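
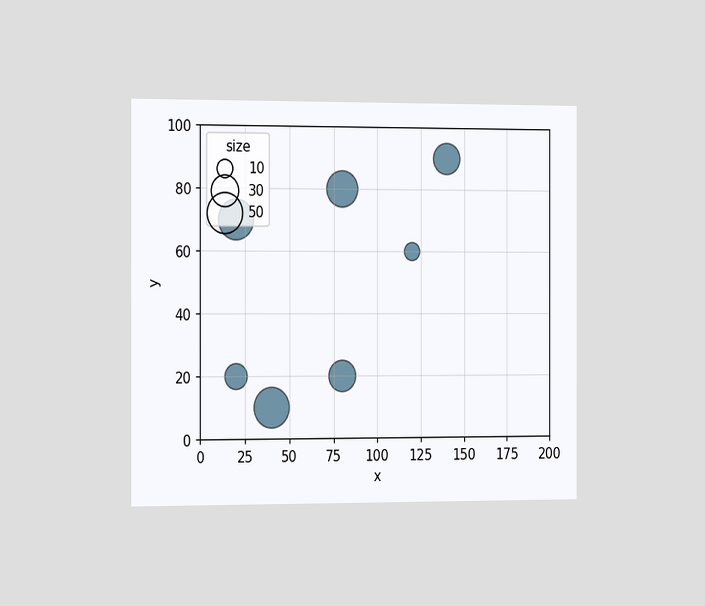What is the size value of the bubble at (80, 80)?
The chart is viewed slightly from the left. Matching the bubble at (80, 80) against the size legend gives 40.

40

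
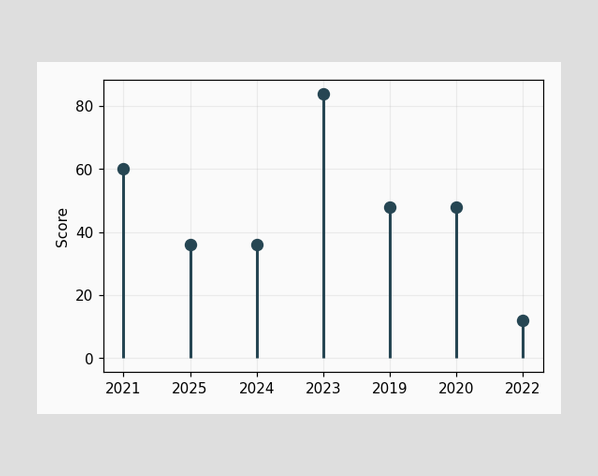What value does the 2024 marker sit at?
The 2024 marker sits at 36.

36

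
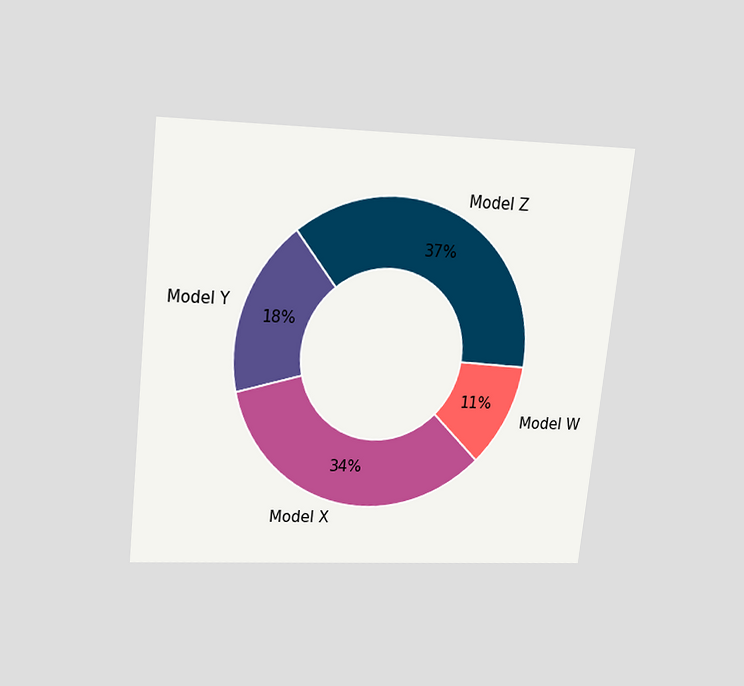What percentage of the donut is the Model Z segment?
The chart is tilted about 6° clockwise and viewed slightly from above. The Model Z segment takes up 37% of the ring.

37%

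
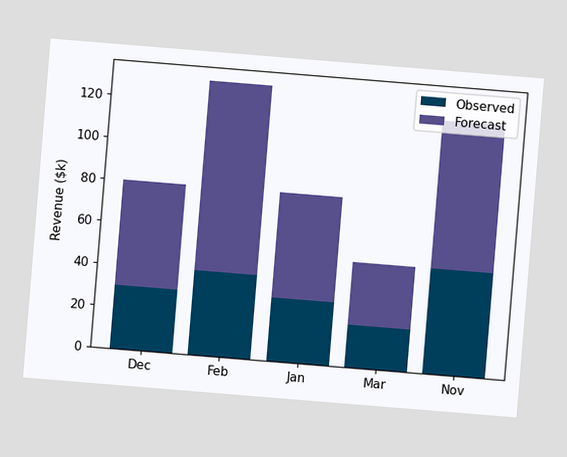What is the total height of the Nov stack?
The chart is tilted about 5° clockwise. The Nov stack's top reaches $120k on the y-axis.

$120k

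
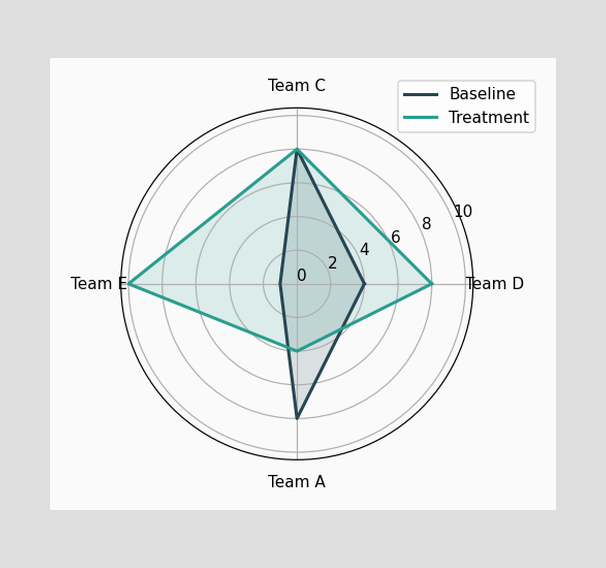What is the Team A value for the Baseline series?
8

On the Team A axis, Baseline reaches 8.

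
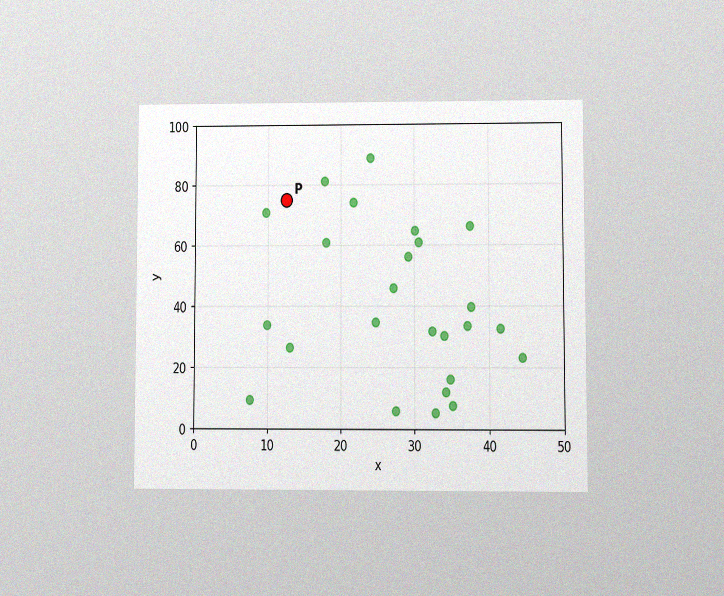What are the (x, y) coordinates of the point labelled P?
(12.5, 75)

The chart is viewed at a slight angle, with some photo noise. Following the gridlines from P to each axis, P sits at (12.5, 75).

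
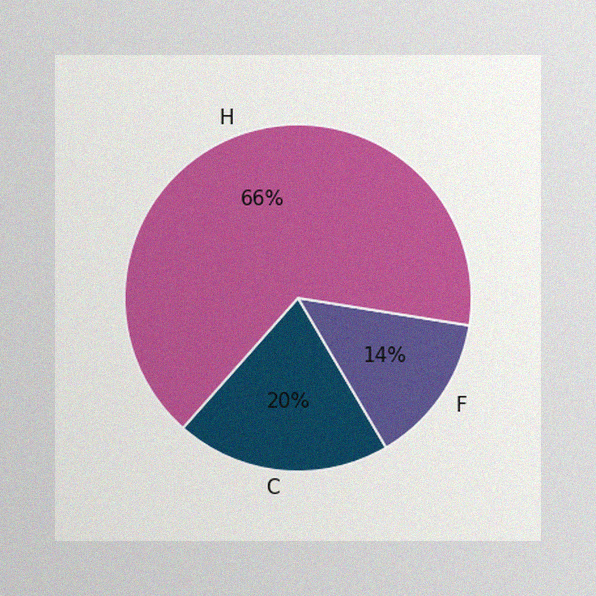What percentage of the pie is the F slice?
The image has some photo noise and uneven lighting. The F slice takes up 14% of the pie.

14%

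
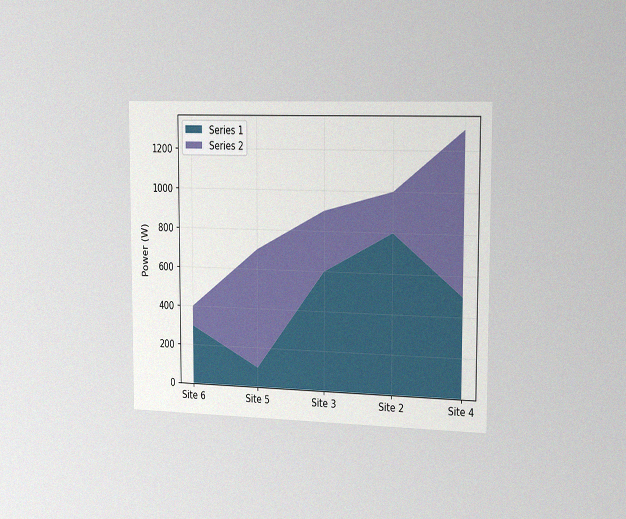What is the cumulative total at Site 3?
900W

The chart is viewed slightly from the right, with some photo noise. The stacked total at Site 3 reaches 900W.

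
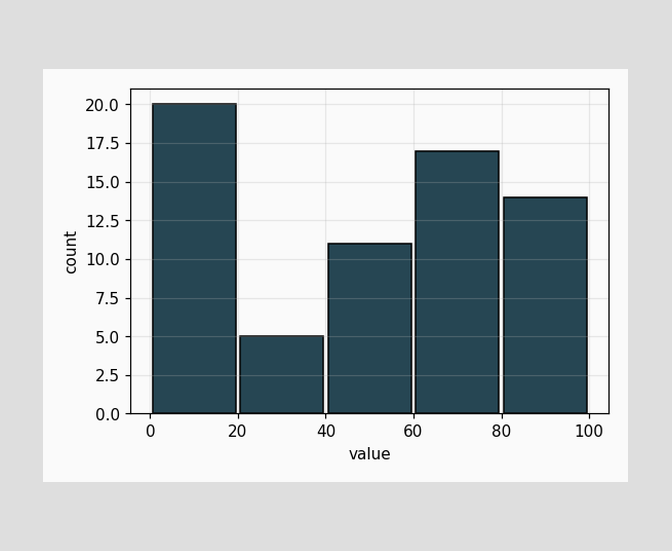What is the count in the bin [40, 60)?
The [40, 60) bin has height 11.

11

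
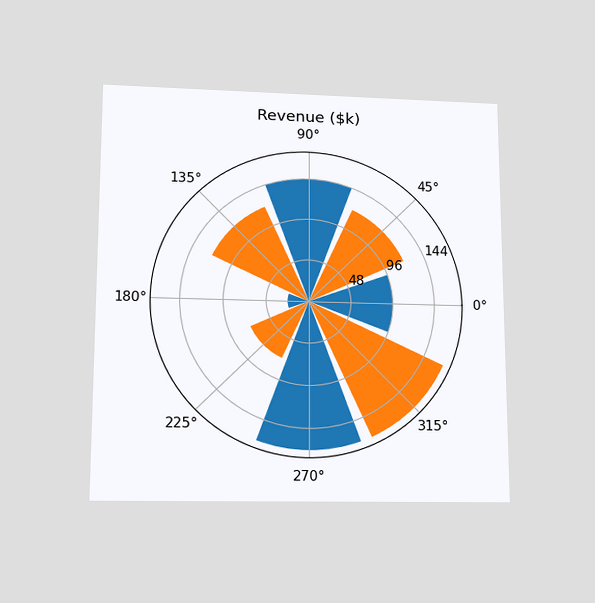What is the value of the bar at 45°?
The chart is viewed slightly from below. The bar at 45° reaches $120k on the radial axis.

$120k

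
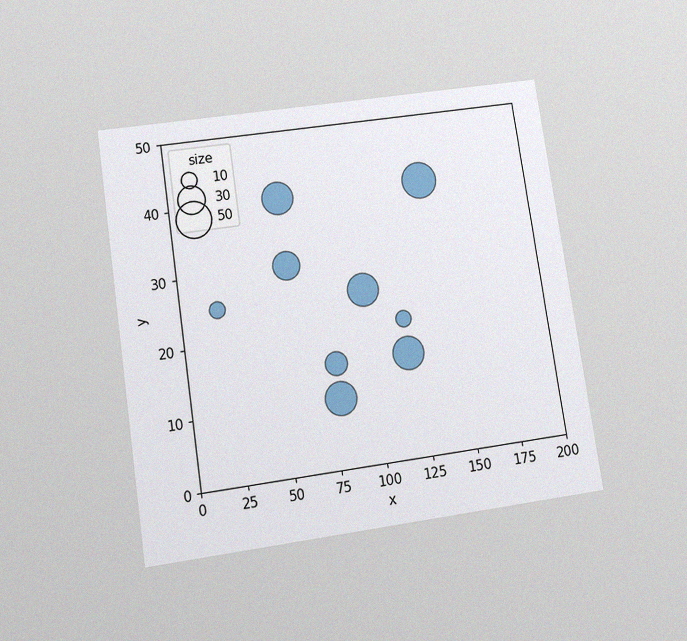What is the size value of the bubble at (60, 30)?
30

The chart is tilted about 8° counter-clockwise and viewed at a slight angle, with some photo noise. Matching the bubble at (60, 30) against the size legend gives 30.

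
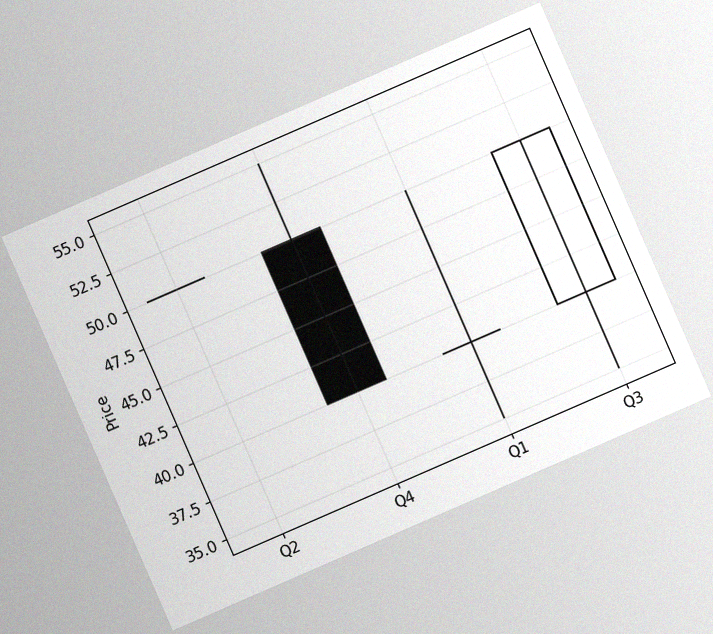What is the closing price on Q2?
50

The chart is tilted about 24° counter-clockwise, with some photo noise. The Q2 candle closes at 50.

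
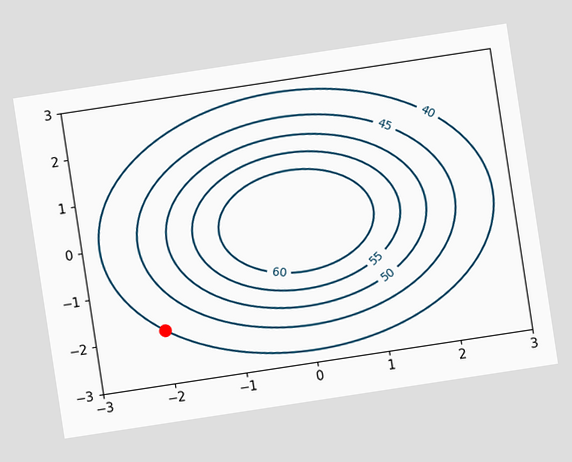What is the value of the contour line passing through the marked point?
The chart is tilted about 9° counter-clockwise. The marked point sits on the contour labelled 40.

40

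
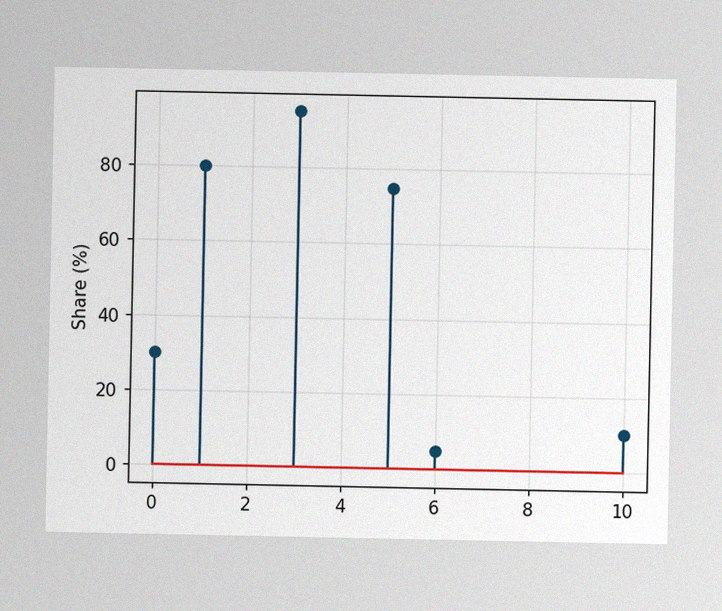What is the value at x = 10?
The image has some photo noise and uneven lighting. The stem at x=10 reaches 10%.

10%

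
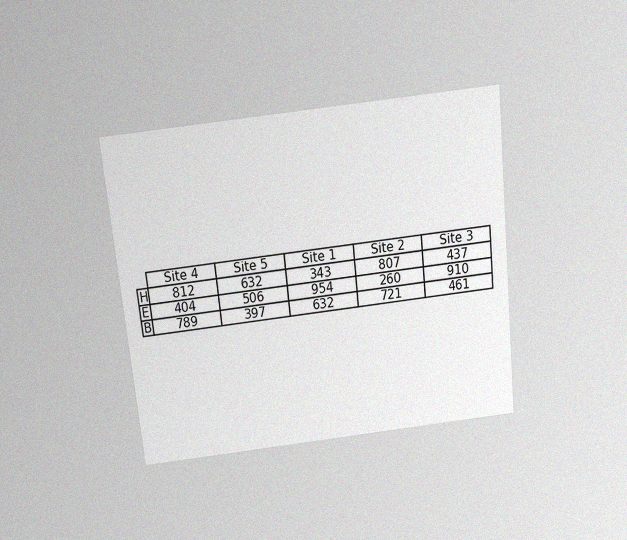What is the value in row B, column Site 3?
461

The chart is tilted about 6° counter-clockwise and viewed slightly from above, with some photo noise. The (B, Site 3) cell reads 461.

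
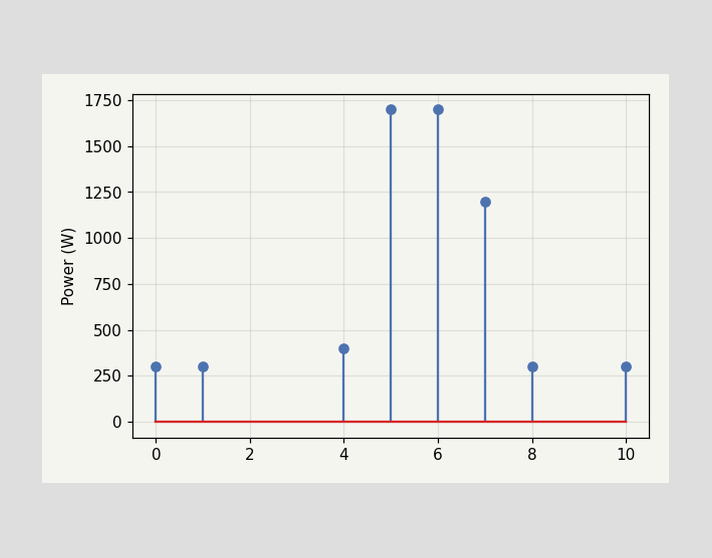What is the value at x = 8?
300W

The stem at x=8 reaches 300W.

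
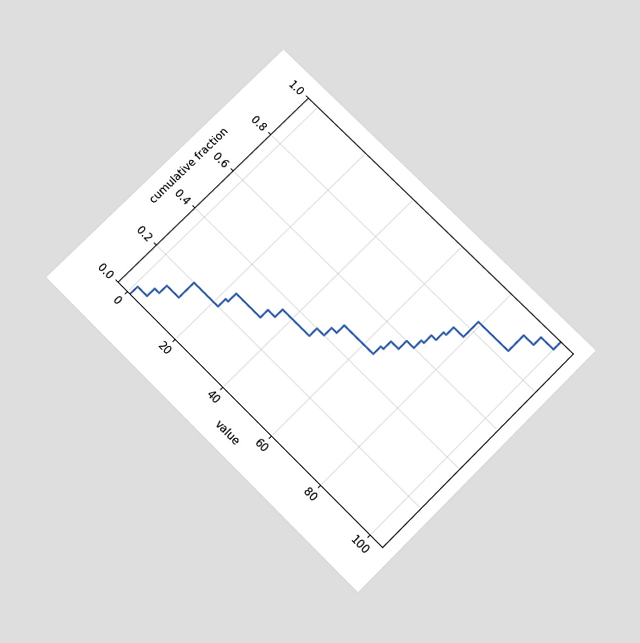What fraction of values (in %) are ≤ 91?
The chart is tilted about 45° clockwise and viewed slightly from below. At x=91 the ECDF step is at 92%.

92%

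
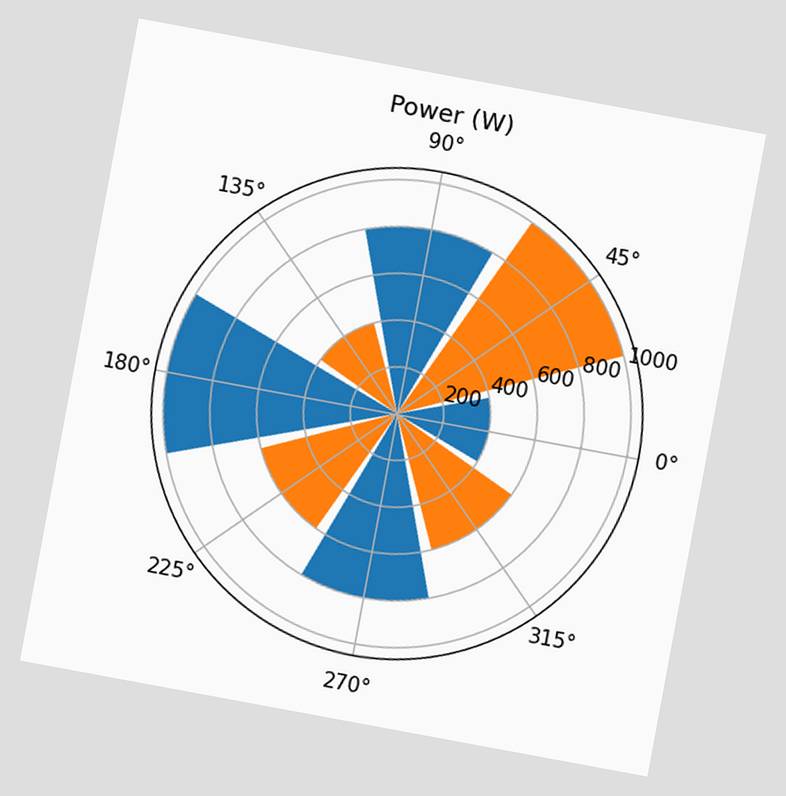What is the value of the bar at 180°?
The chart is tilted about 10° clockwise. The bar at 180° reaches 1000W on the radial axis.

1000W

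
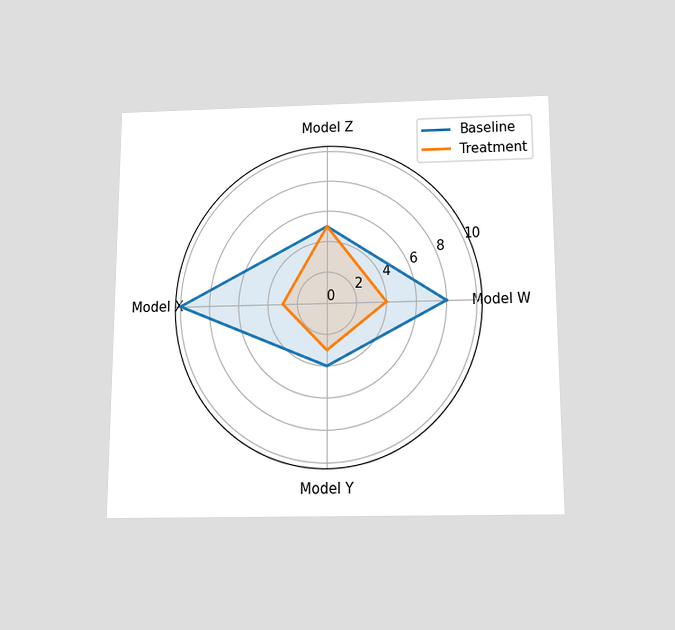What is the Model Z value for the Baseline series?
5

The chart is viewed slightly from below. On the Model Z axis, Baseline reaches 5.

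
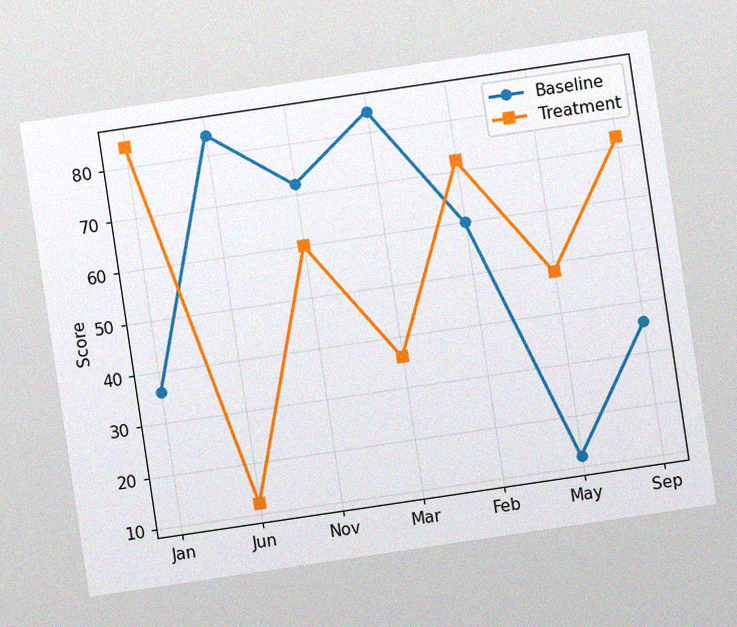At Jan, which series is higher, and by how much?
The chart is tilted about 8° counter-clockwise, with some photo noise. At Jan, Treatment sits above the other line by 48.

Treatment, by 48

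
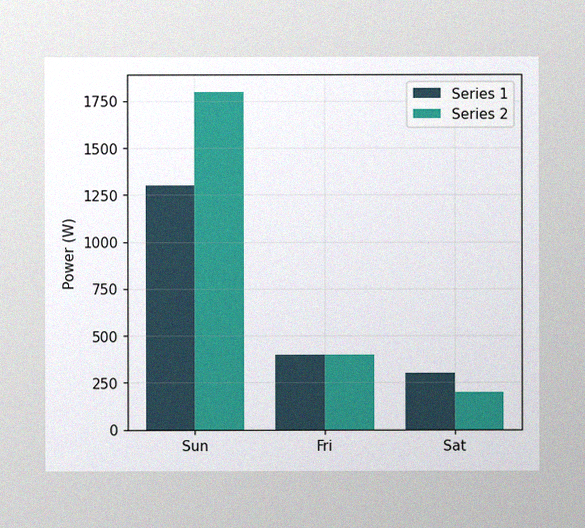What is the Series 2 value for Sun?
1800W

The image has some photo noise and uneven lighting. The Series 2 bar at Sun reaches 1800W on the y-axis.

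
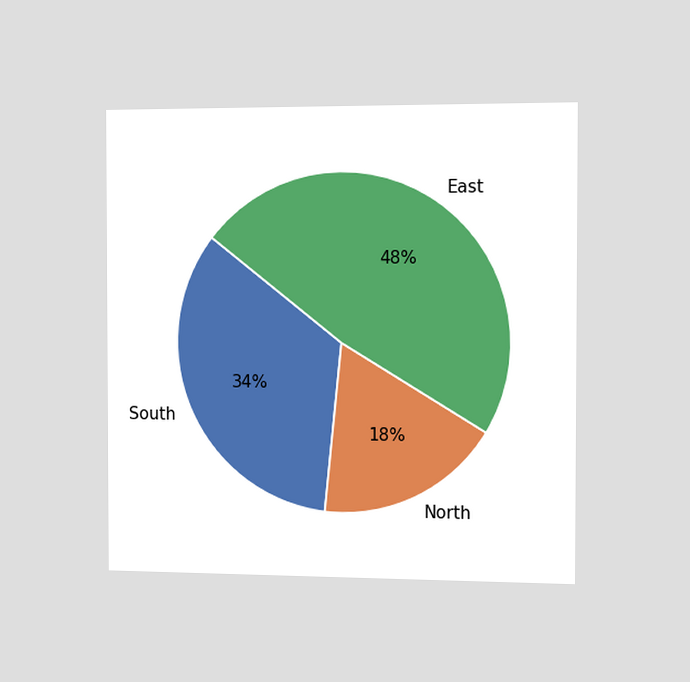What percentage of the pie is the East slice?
The chart is viewed slightly from the right. The East slice takes up 48% of the pie.

48%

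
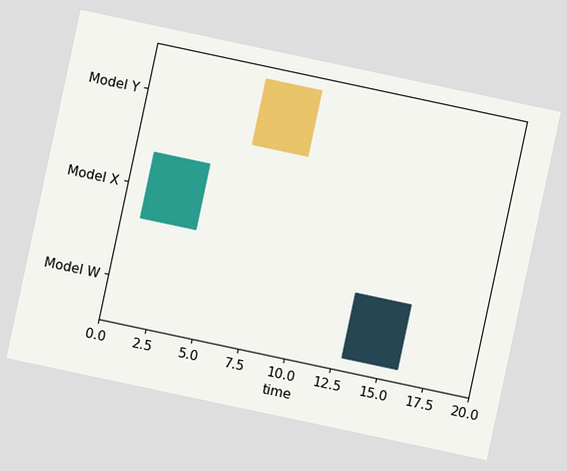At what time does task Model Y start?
The chart is tilted about 12° clockwise. The Model Y bar begins at t=6.

6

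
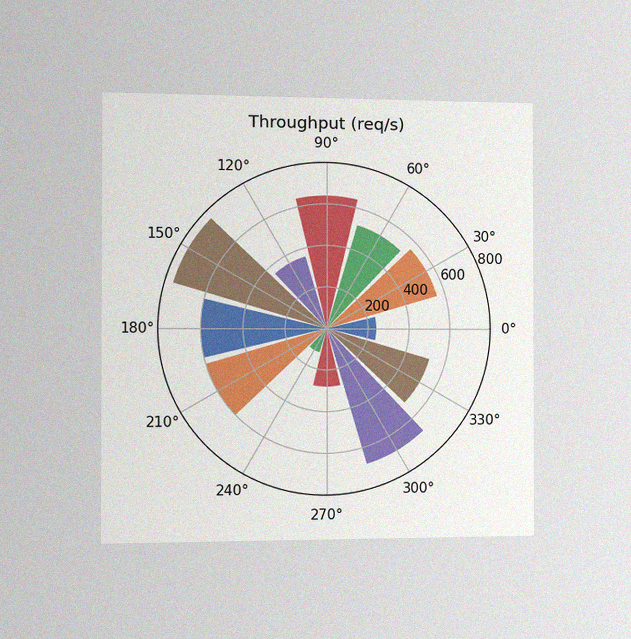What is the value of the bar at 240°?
120req/s

The chart is viewed slightly from the left, with some photo noise. The bar at 240° reaches 120req/s on the radial axis.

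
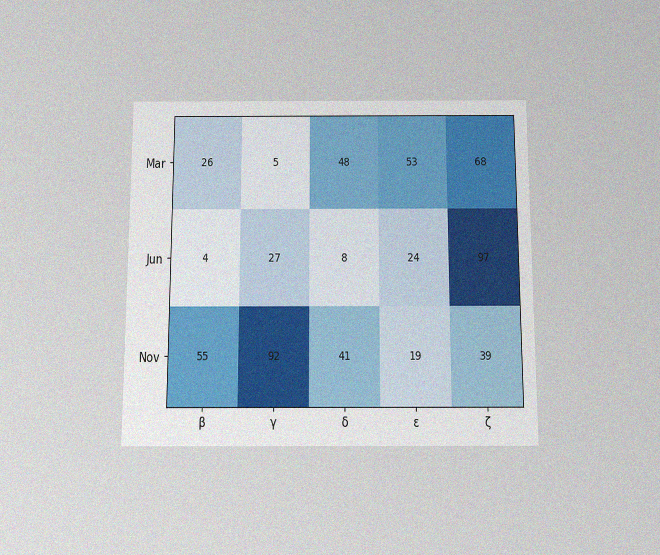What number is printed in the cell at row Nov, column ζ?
39

The chart is viewed slightly from below, with some photo noise. The (Nov, ζ) cell reads 39.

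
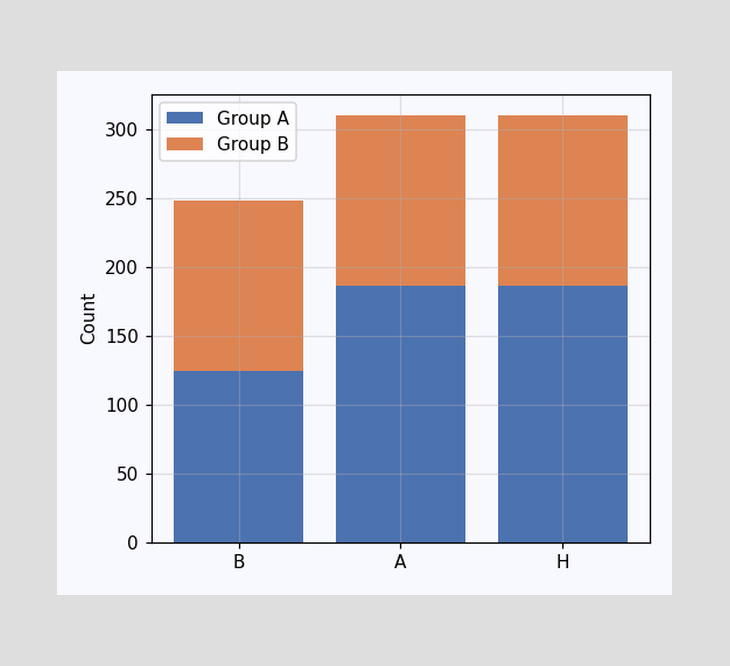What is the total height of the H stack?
310

The H stack's top reaches 310 on the y-axis.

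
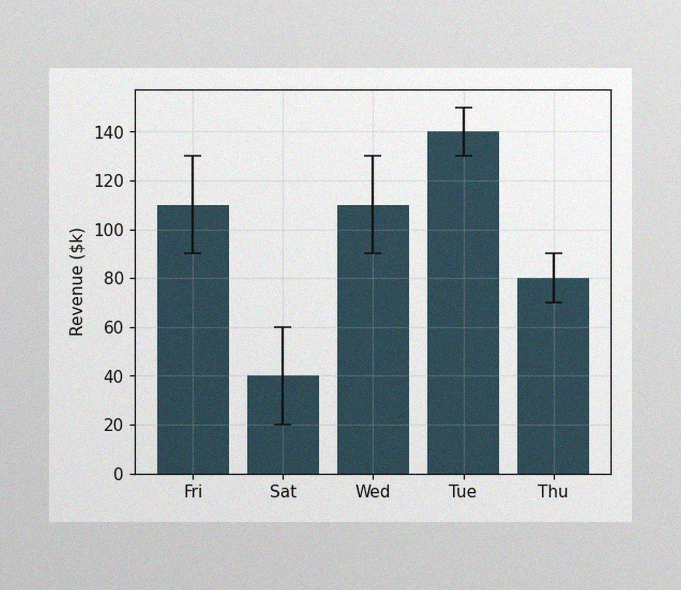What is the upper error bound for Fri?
$130k

The image has some photo noise and uneven lighting. The Fri bar's upper whisker reaches $130k.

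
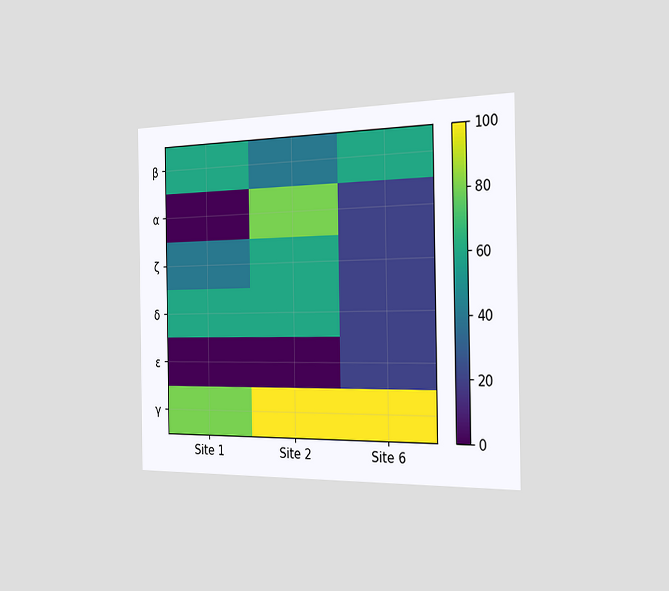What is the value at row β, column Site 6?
The chart is viewed slightly from the right. Matching cell (β, Site 6) against the colorbar gives 60.

60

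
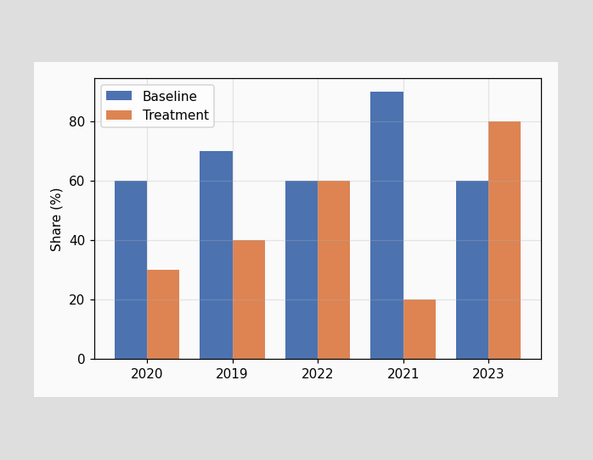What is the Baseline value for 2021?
The Baseline bar at 2021 reaches 90% on the y-axis.

90%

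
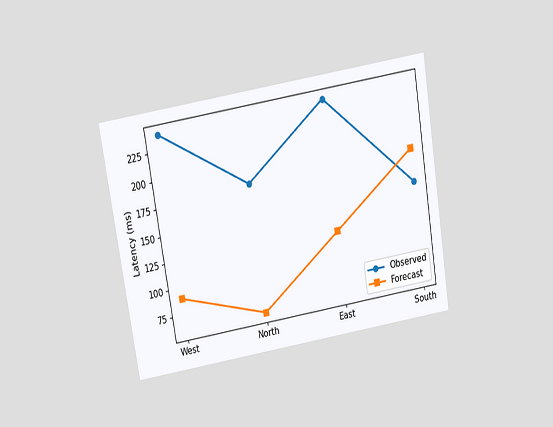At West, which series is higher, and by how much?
The chart is tilted about 9° counter-clockwise and viewed slightly from above. At West, Observed sits above the other line by 150ms.

Observed, by 150ms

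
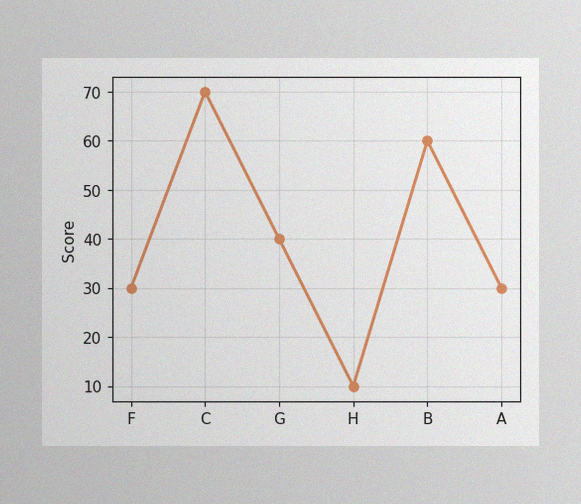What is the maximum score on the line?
The image has some photo noise and uneven lighting. The highest point is at C, and reading across to the y-axis gives 70.

70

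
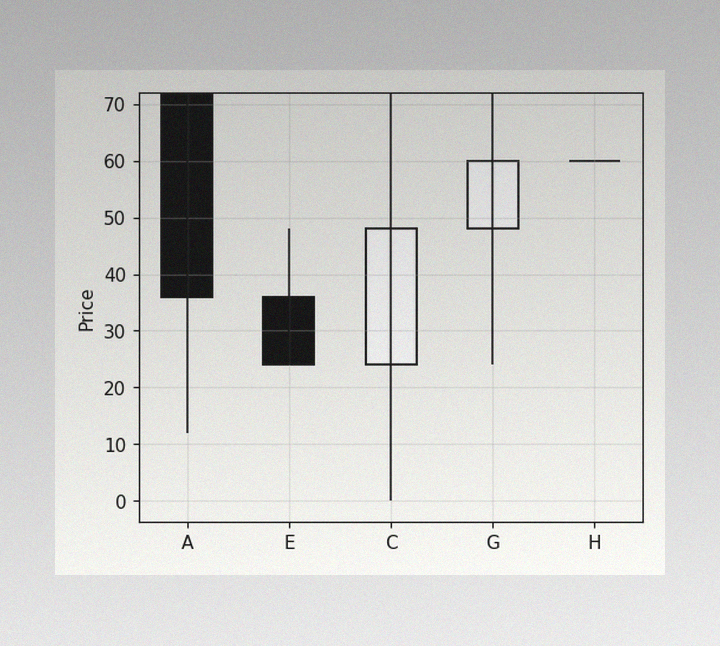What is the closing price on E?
24

The image has some photo noise and uneven lighting. The E candle closes at 24.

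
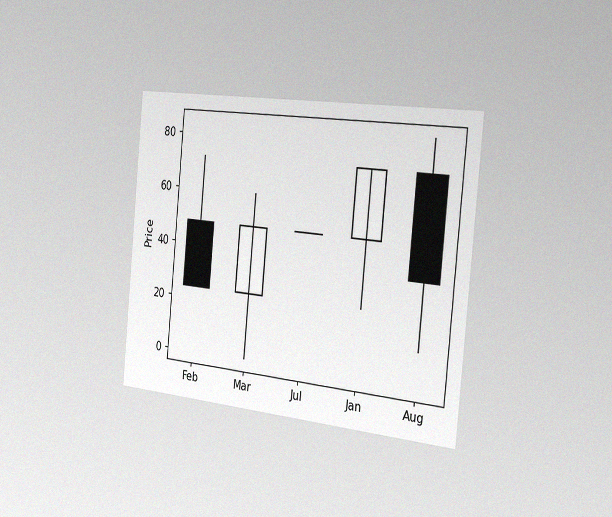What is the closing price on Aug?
36

The chart is tilted about 5° clockwise and viewed slightly from the right, with some photo noise. The Aug candle closes at 36.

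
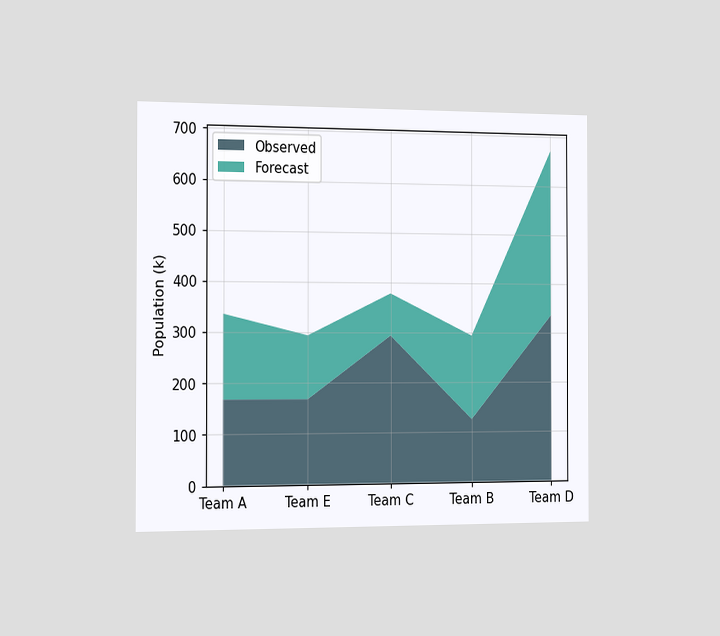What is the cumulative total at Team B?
294k

The chart is viewed slightly from the left. The stacked total at Team B reaches 294k.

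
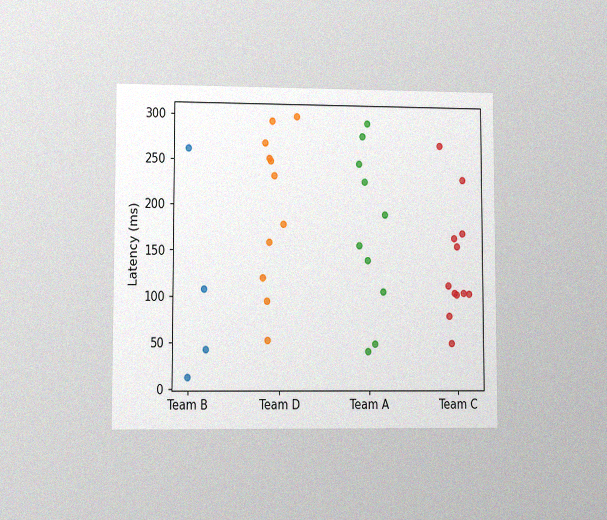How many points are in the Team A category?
10

The chart is viewed at a slight angle, with some photo noise. Counting the markers in the Team A column gives 10.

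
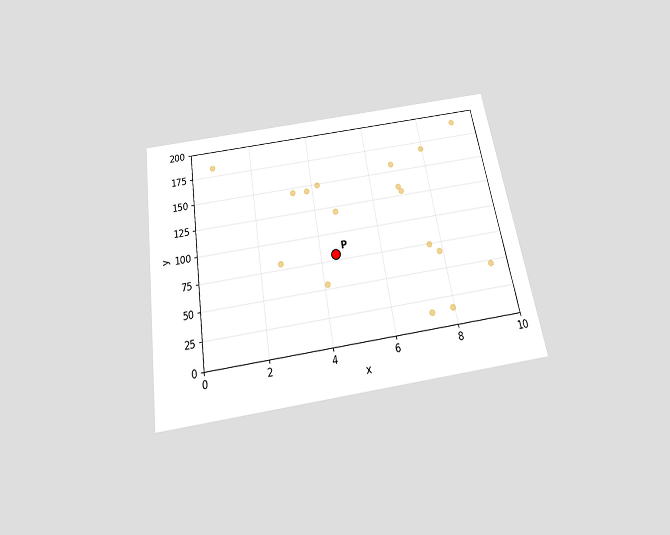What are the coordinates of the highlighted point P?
(4.5, 80)

The chart is tilted about 9° counter-clockwise and viewed slightly from below. Following the gridlines from P to each axis, P sits at (4.5, 80).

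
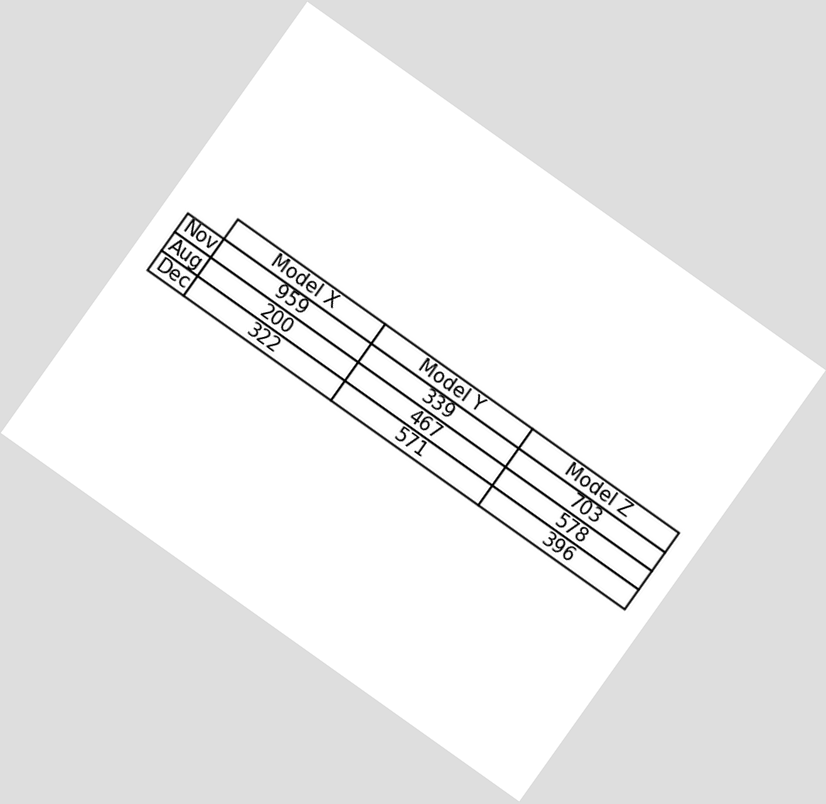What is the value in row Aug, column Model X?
200

The chart is tilted about 35° clockwise. The (Aug, Model X) cell reads 200.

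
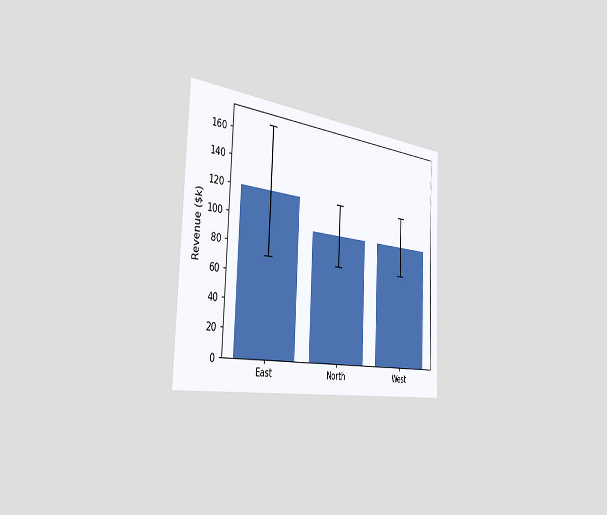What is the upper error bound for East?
The chart is tilted about 2° clockwise and viewed slightly from the left. The East bar's upper whisker reaches $168k.

$168k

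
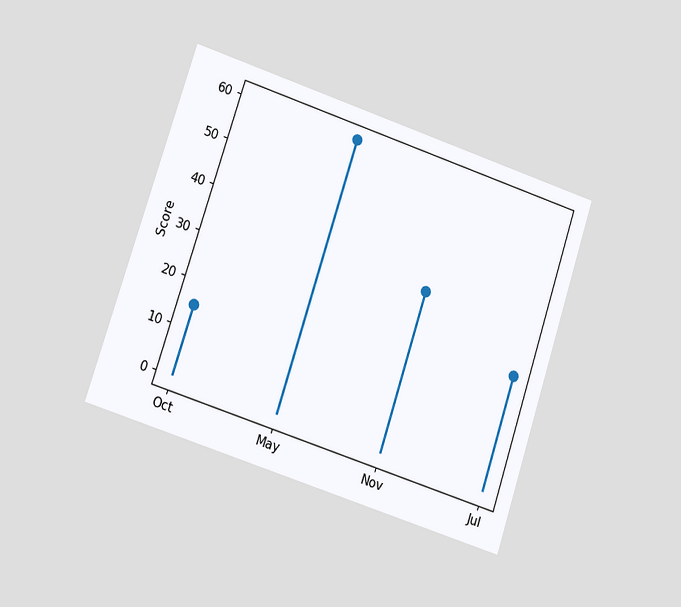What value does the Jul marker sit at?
The chart is tilted about 18° clockwise and viewed at a slight angle. The Jul marker sits at 25.

25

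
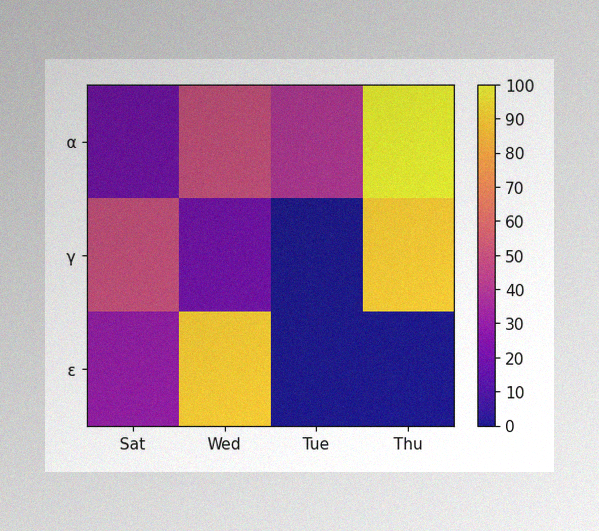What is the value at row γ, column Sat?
The image has some photo noise and uneven lighting. Matching cell (γ, Sat) against the colorbar gives 50.

50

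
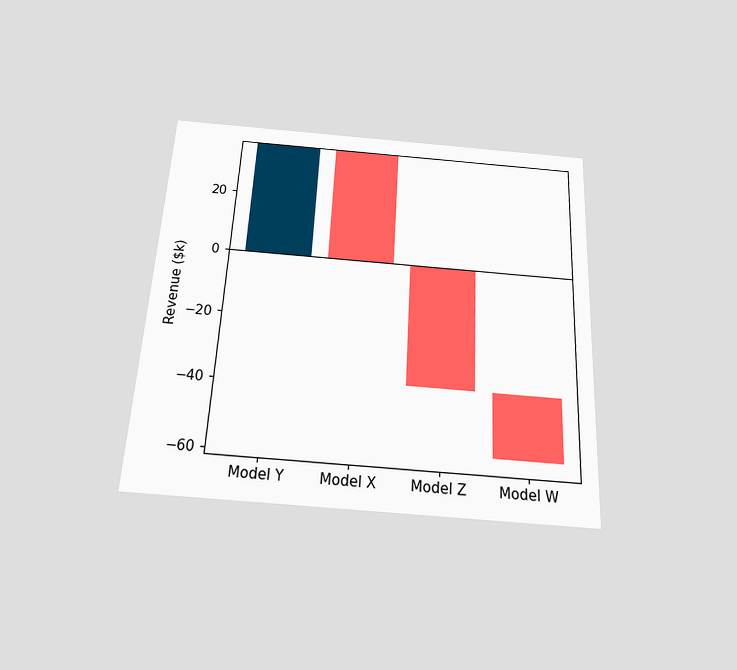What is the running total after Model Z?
$-38k

The chart is tilted about 3° clockwise and viewed slightly from below. After Model Z the running total reaches $-38k.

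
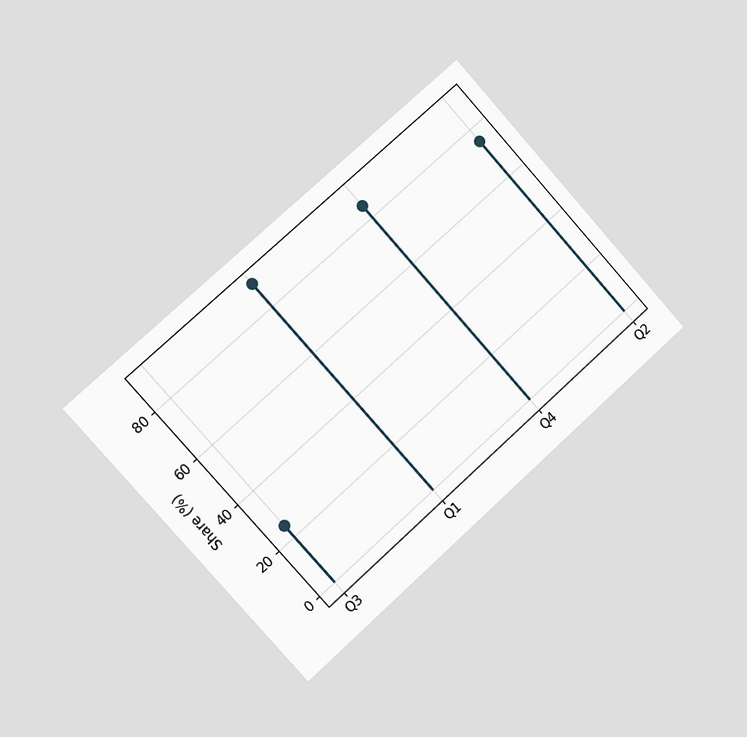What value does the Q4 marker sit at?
The chart is tilted about 42° counter-clockwise and viewed slightly from the left. The Q4 marker sits at 85%.

85%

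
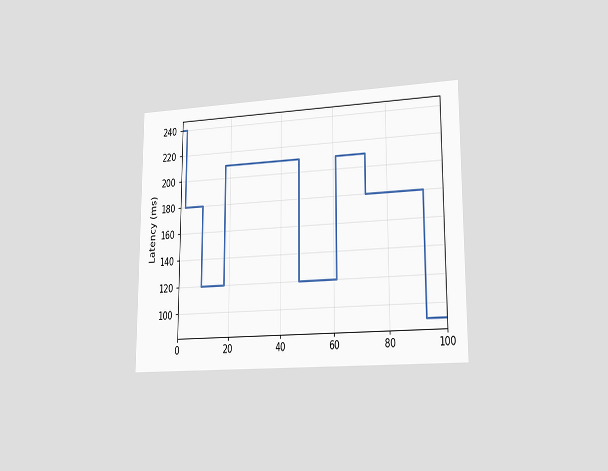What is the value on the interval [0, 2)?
240ms

The chart is viewed slightly from the right. On [0, 2) the step sits at 240ms.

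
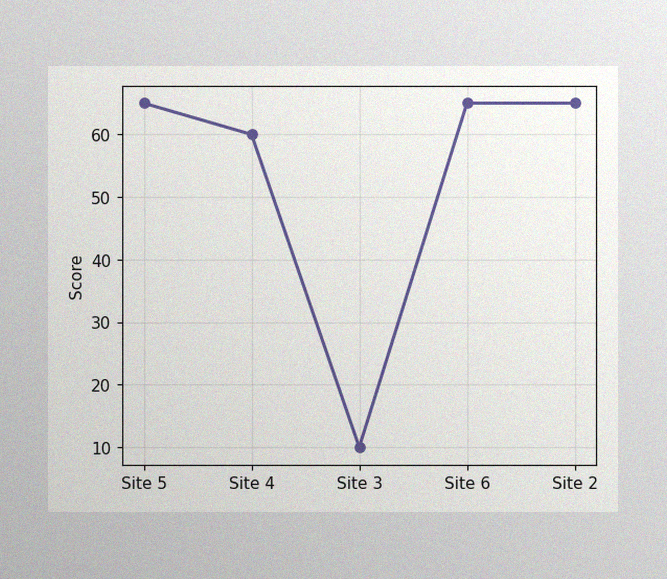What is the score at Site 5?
65

The image has some photo noise and uneven lighting. At Site 5, the line is at 65.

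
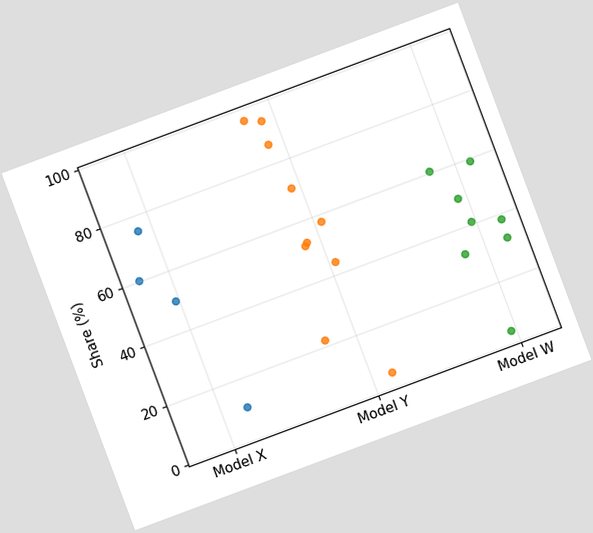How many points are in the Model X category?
4

The chart is tilted about 21° counter-clockwise. Counting the markers in the Model X column gives 4.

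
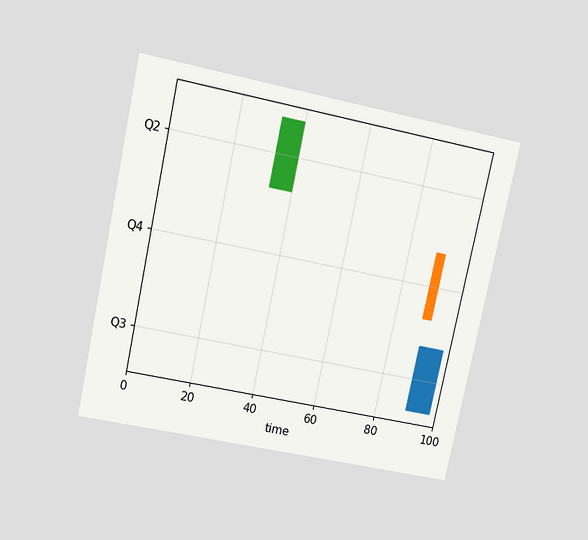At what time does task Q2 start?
33

The chart is tilted about 12° clockwise and viewed slightly from above. The Q2 bar begins at t=33.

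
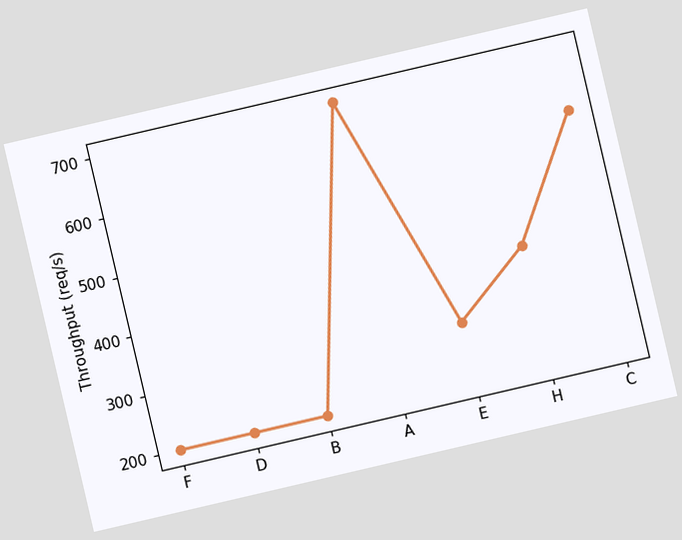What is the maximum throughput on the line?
The chart is tilted about 13° counter-clockwise. The highest point is at A, and reading across to the y-axis gives 700req/s.

700req/s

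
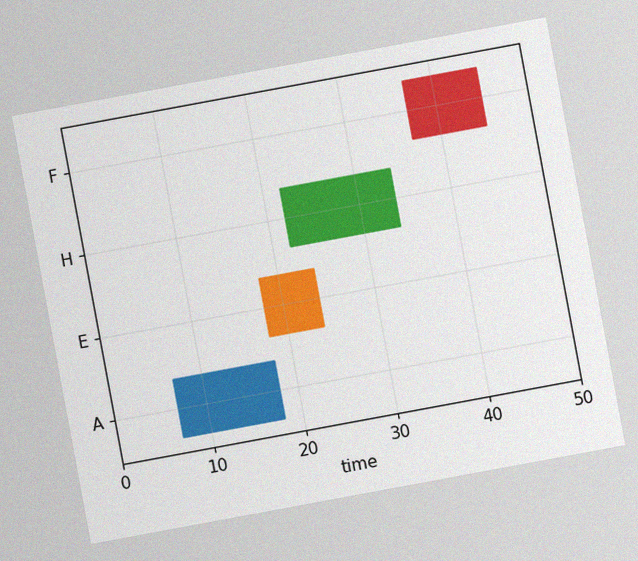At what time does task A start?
The chart is tilted about 10° counter-clockwise, with some photo noise. The A bar begins at t=7.

7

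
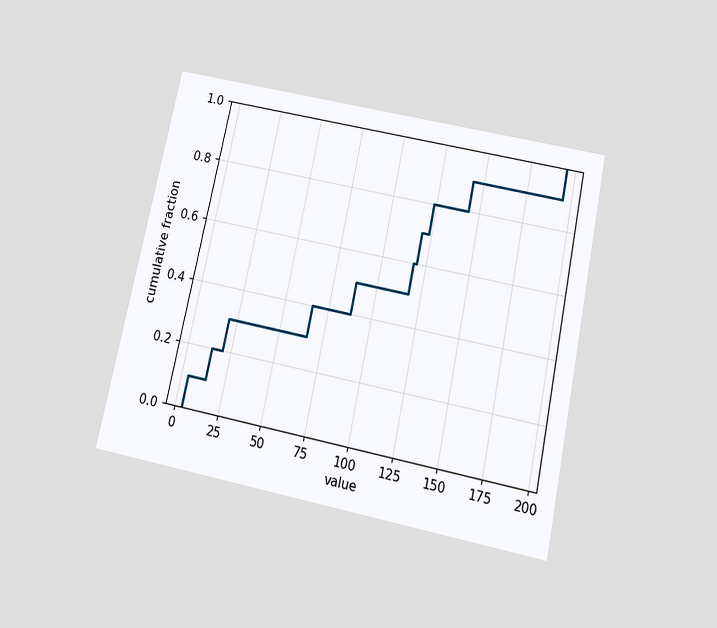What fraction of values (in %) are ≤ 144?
The chart is tilted about 12° clockwise and viewed slightly from below. At x=144 the ECDF step is at 90%.

90%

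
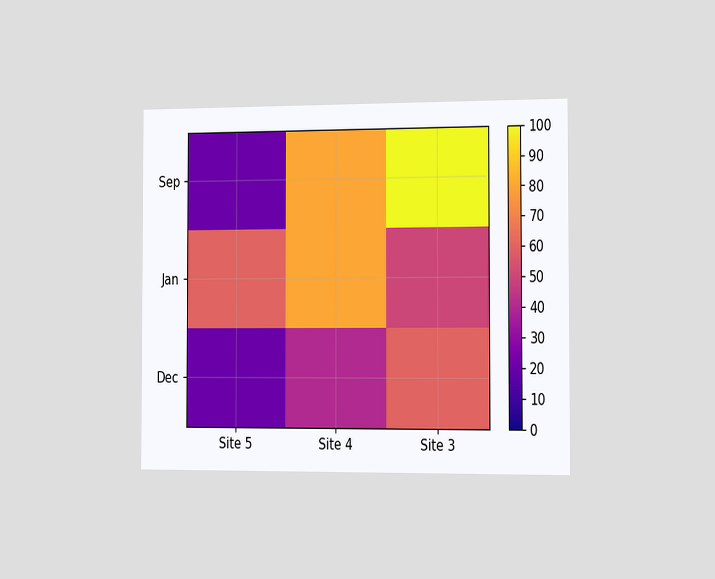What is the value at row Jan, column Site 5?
60

The chart is viewed slightly from the right. Matching cell (Jan, Site 5) against the colorbar gives 60.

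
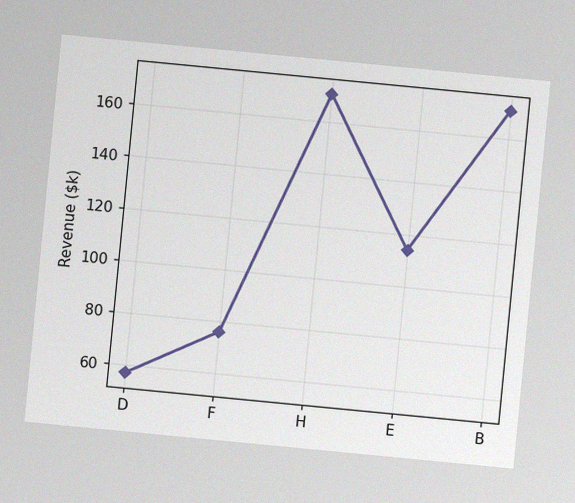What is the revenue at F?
$76k

The chart is tilted about 5° clockwise, with some photo noise. At F, the line is at $76k.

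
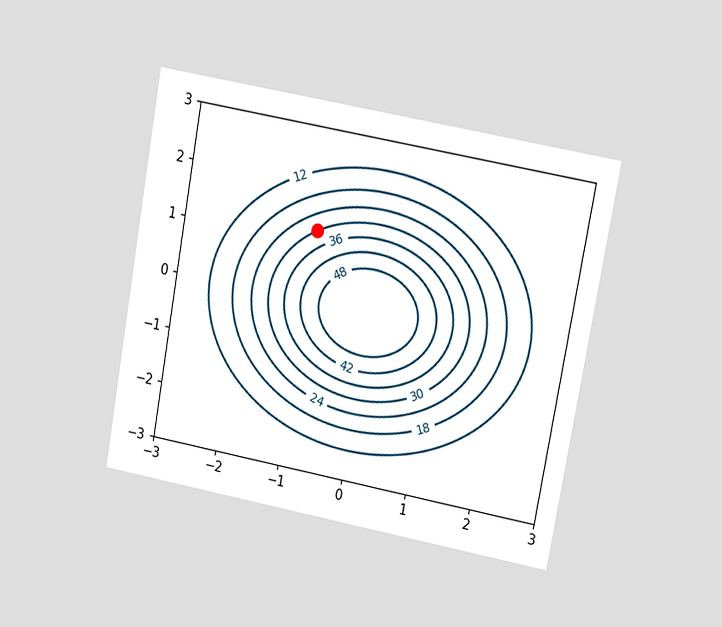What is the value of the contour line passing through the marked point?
30

The chart is tilted about 10° clockwise and viewed at a slight angle. The marked point sits on the contour labelled 30.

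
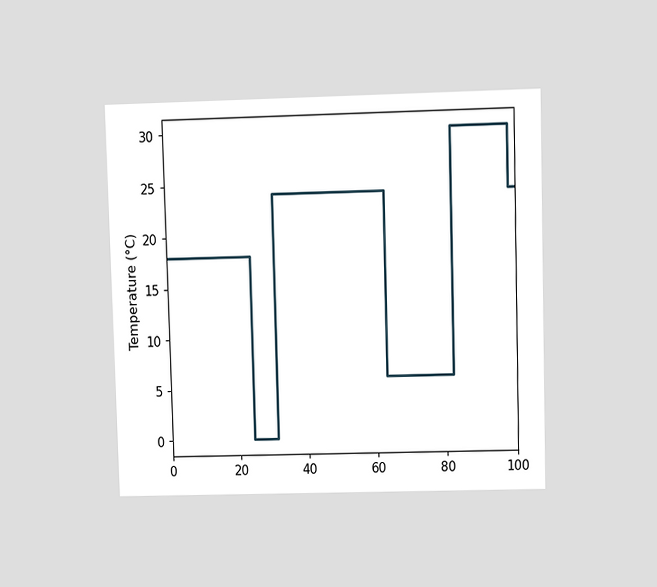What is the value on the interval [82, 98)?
30°C

The chart is viewed at a slight angle. On [82, 98) the step sits at 30°C.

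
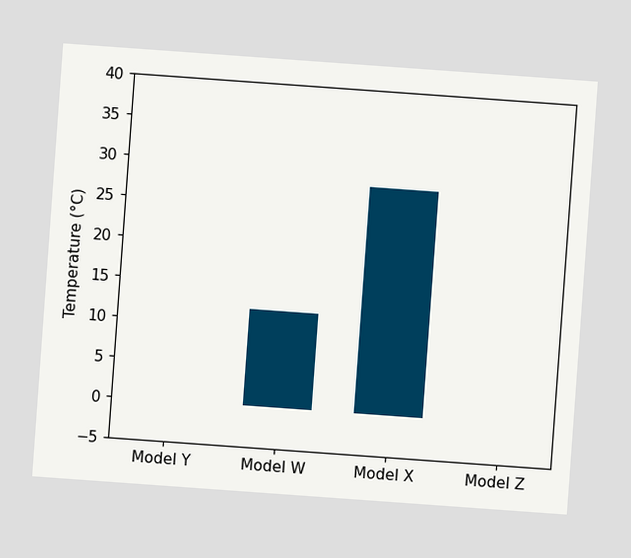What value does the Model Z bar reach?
The chart is tilted about 4° clockwise. Reading along the chart's y-axis, the Model Z bar reaches 0°C.

0°C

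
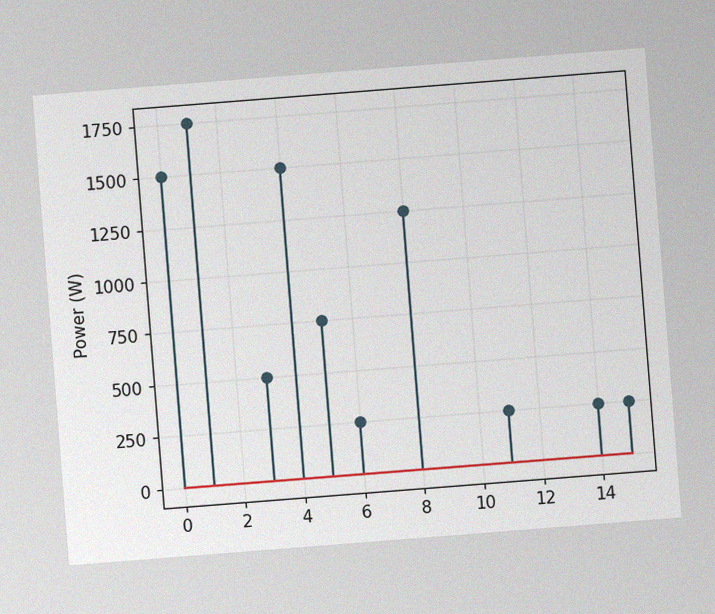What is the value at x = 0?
The chart is tilted about 4° counter-clockwise, with some photo noise. The stem at x=0 reaches 1500W.

1500W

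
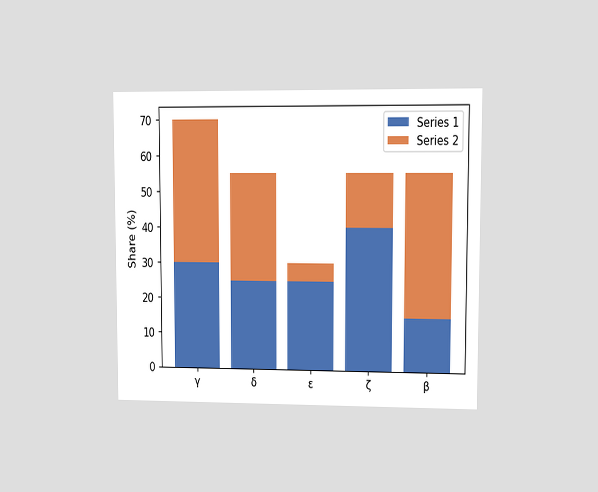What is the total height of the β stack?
The chart is viewed at a slight angle. The β stack's top reaches 55% on the y-axis.

55%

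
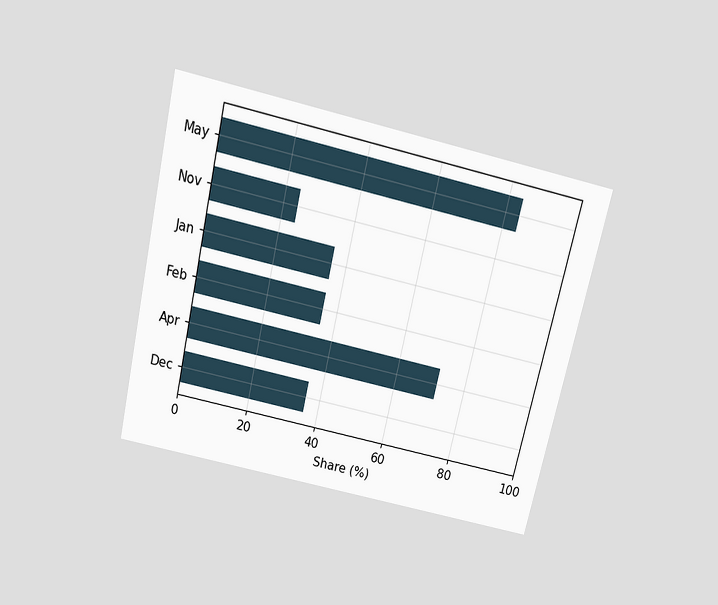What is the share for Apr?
The chart is tilted about 13° clockwise and viewed slightly from above. Reading along the chart's x-axis, the Apr bar reaches 72%.

72%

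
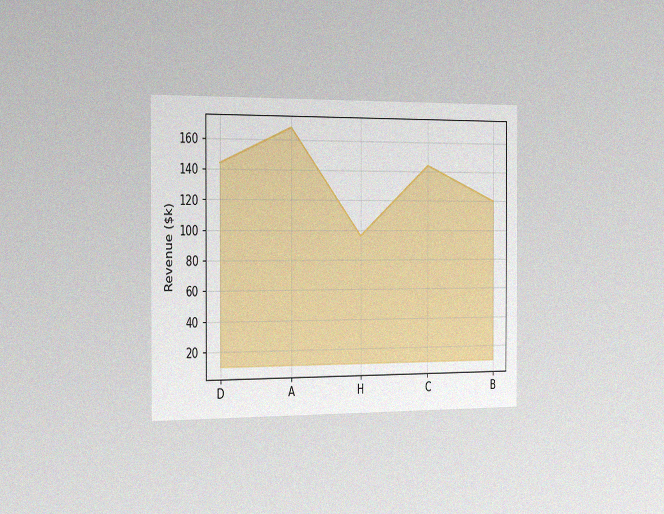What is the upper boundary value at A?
The chart is viewed slightly from the left, with some photo noise. At A the upper boundary is at $168k.

$168k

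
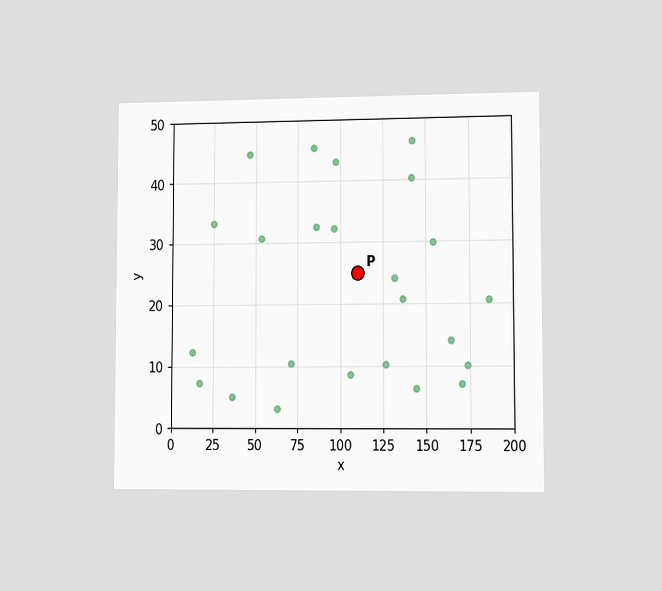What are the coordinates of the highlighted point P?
The chart is viewed slightly from the right. Following the gridlines from P to each axis, P sits at (110, 25).

(110, 25)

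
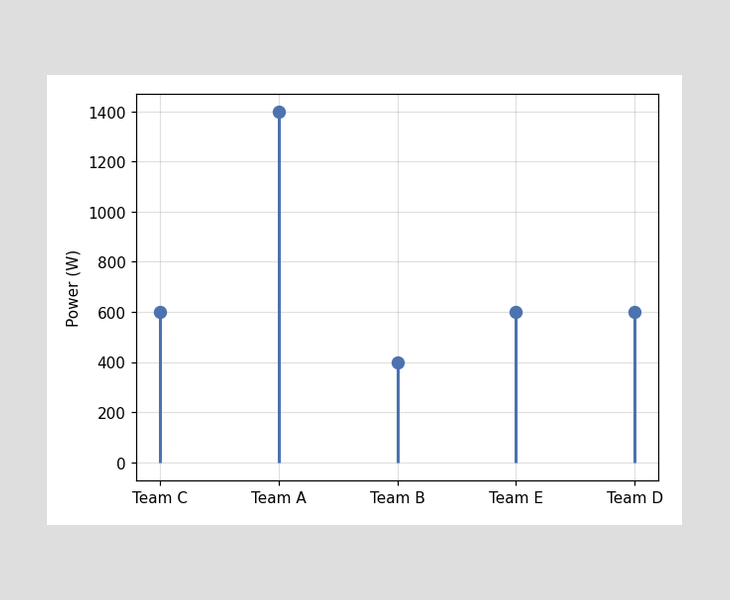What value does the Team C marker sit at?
The Team C marker sits at 600W.

600W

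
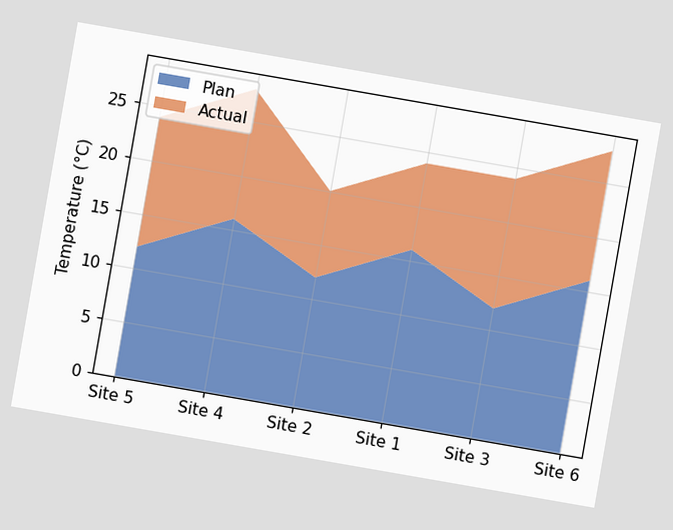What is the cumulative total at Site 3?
24°C

The chart is tilted about 10° clockwise. The stacked total at Site 3 reaches 24°C.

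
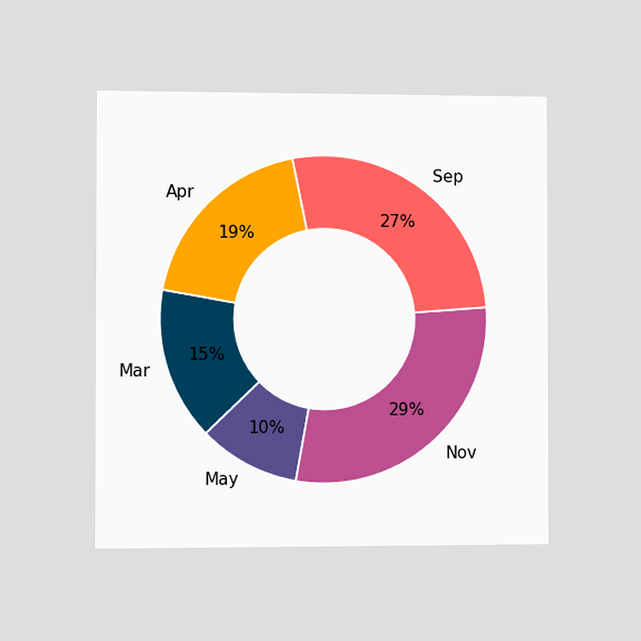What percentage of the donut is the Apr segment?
The chart is viewed slightly from the left. The Apr segment takes up 19% of the ring.

19%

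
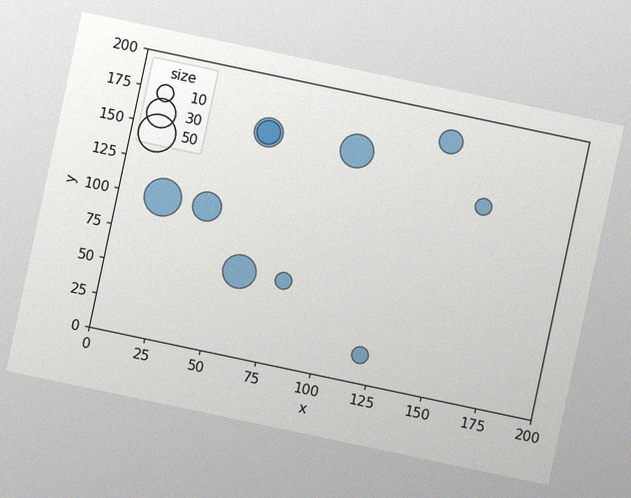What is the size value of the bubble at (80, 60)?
10

The chart is tilted about 12° clockwise, with some photo noise. Matching the bubble at (80, 60) against the size legend gives 10.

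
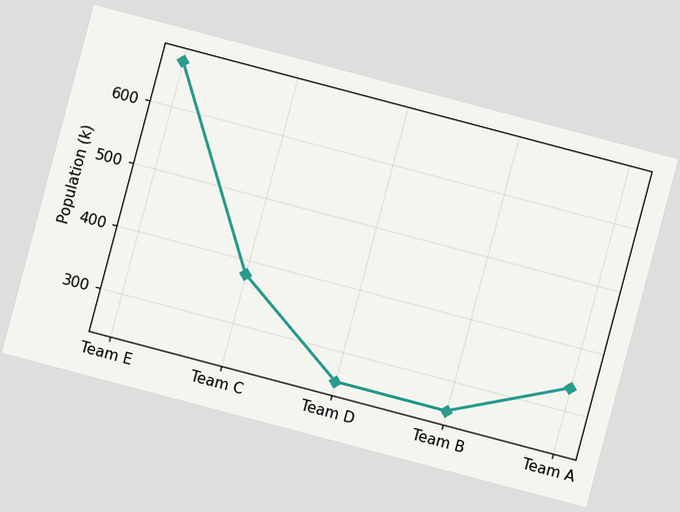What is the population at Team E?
The chart is tilted about 15° clockwise. At Team E, the line is at 672k.

672k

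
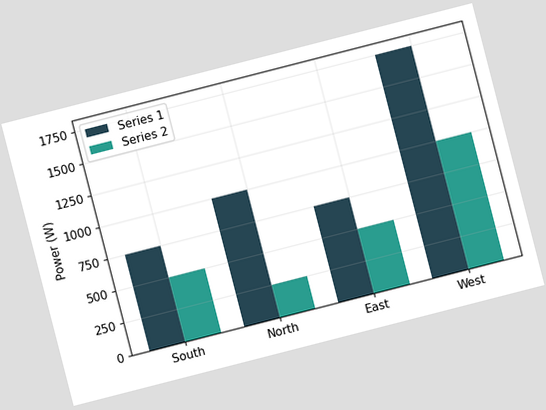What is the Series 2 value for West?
1000W

The chart is tilted about 14° counter-clockwise. The Series 2 bar at West reaches 1000W on the y-axis.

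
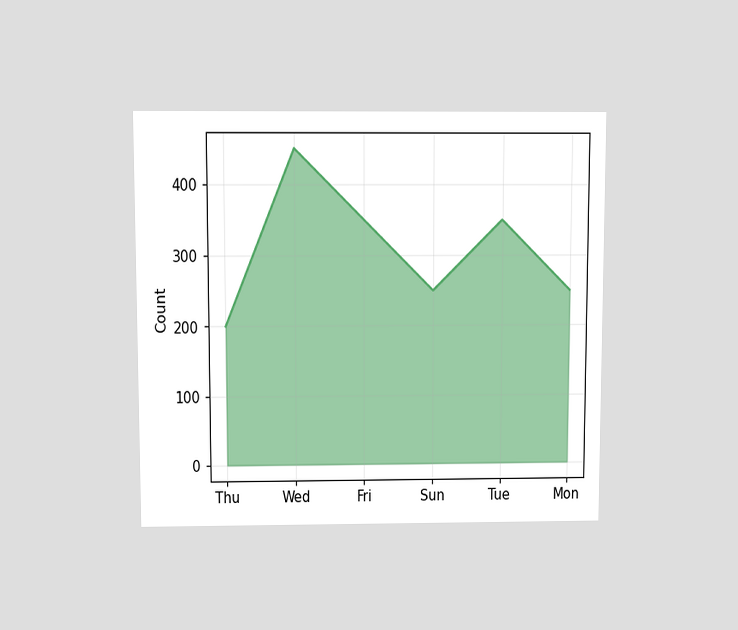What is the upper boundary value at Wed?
The chart is viewed slightly from above. At Wed the upper boundary is at 450.

450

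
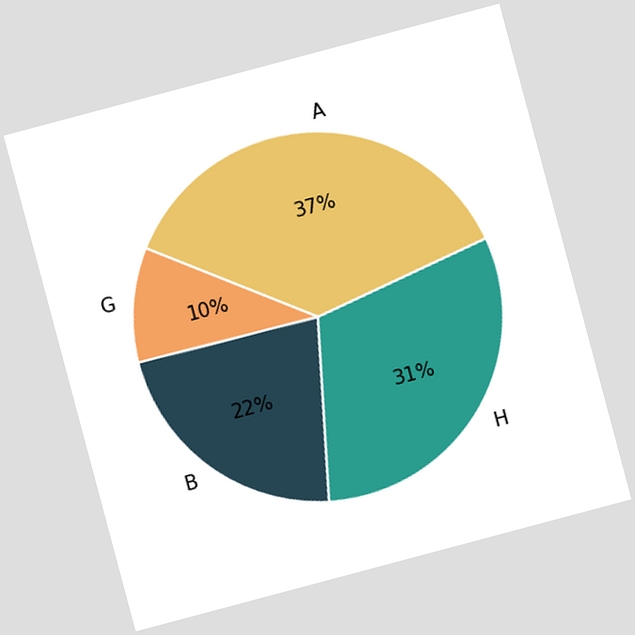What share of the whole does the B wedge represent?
22%

The chart is tilted about 15° counter-clockwise. The B slice takes up 22% of the pie.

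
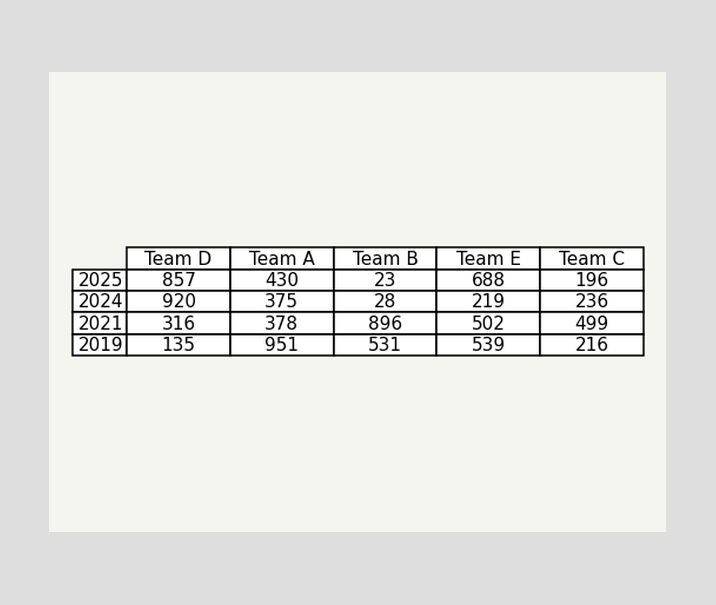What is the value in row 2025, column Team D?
The (2025, Team D) cell reads 857.

857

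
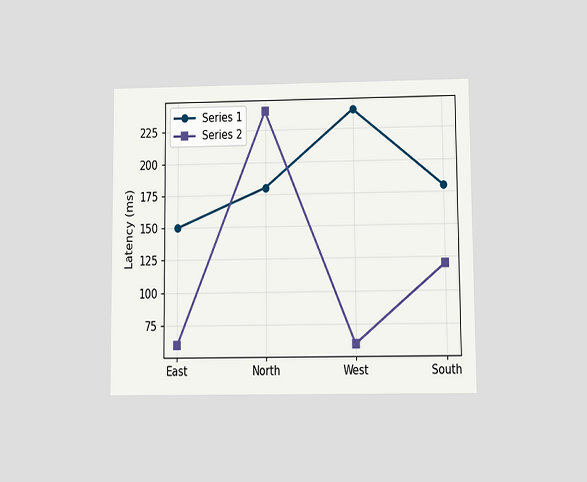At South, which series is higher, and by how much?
The chart is viewed at a slight angle. At South, Series 1 sits above the other line by 60ms.

Series 1, by 60ms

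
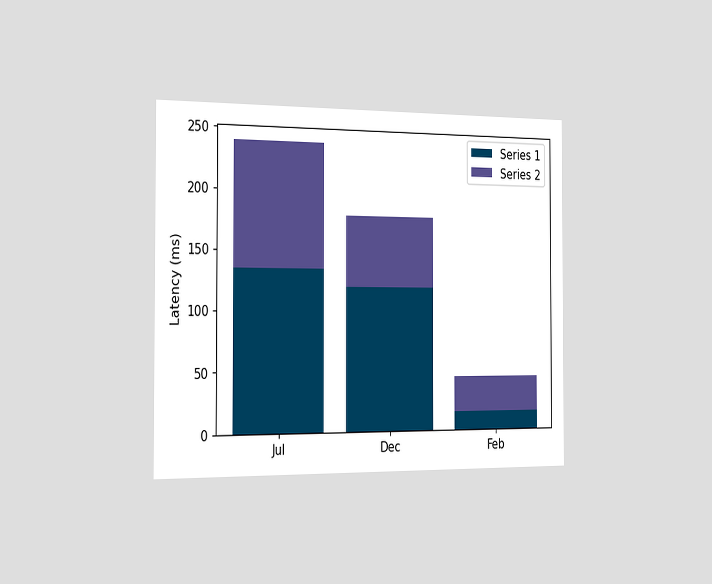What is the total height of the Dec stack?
180ms

The chart is viewed slightly from the left. The Dec stack's top reaches 180ms on the y-axis.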